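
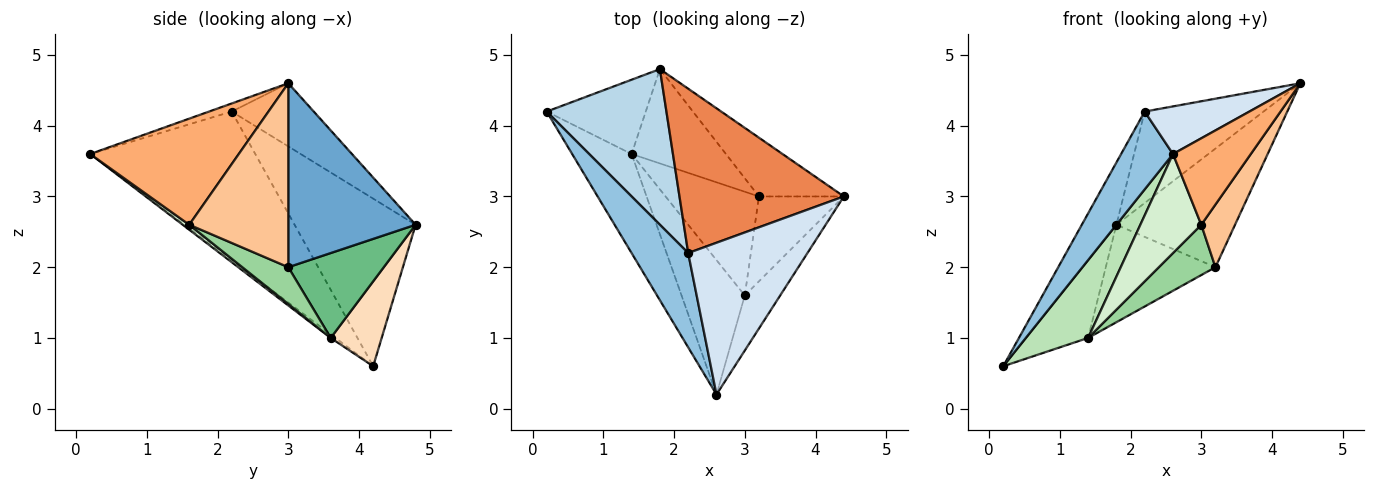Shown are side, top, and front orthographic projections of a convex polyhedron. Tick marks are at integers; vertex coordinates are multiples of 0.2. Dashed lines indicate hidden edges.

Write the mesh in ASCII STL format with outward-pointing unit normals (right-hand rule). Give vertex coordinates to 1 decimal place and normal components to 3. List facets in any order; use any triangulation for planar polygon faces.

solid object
 facet normal 0.693 0.646 -0.320
  outer loop
   vertex 3.2 3.0 2.0
   vertex 1.8 4.8 2.6
   vertex 4.4 3.0 4.6
  endloop
 endfacet
 facet normal -0.897 -0.282 0.342
  outer loop
   vertex 2.2 2.2 4.2
   vertex 0.2 4.2 0.6
   vertex 2.6 0.2 3.6
  endloop
 endfacet
 facet normal -0.793 0.226 0.566
  outer loop
   vertex 2.2 2.2 4.2
   vertex 1.8 4.8 2.6
   vertex 0.2 4.2 0.6
  endloop
 endfacet
 facet normal -0.065 -0.299 0.952
  outer loop
   vertex 2.2 2.2 4.2
   vertex 2.6 0.2 3.6
   vertex 4.4 3.0 4.6
  endloop
 endfacet
 facet normal -0.318 0.461 0.828
  outer loop
   vertex 2.2 2.2 4.2
   vertex 4.4 3.0 4.6
   vertex 1.8 4.8 2.6
  endloop
 endfacet
 facet normal 0.850 -0.445 -0.283
  outer loop
   vertex 3.0 1.6 2.6
   vertex 4.4 3.0 4.6
   vertex 2.6 0.2 3.6
  endloop
 endfacet
 facet normal 0.867 -0.295 -0.400
  outer loop
   vertex 3.0 1.6 2.6
   vertex 3.2 3.0 2.0
   vertex 4.4 3.0 4.6
  endloop
 endfacet
 facet normal 0.509 0.623 -0.594
  outer loop
   vertex 1.4 3.6 1.0
   vertex 0.2 4.2 0.6
   vertex 1.8 4.8 2.6
  endloop
 endfacet
 facet normal 0.531 0.609 -0.589
  outer loop
   vertex 1.4 3.6 1.0
   vertex 1.8 4.8 2.6
   vertex 3.2 3.0 2.0
  endloop
 endfacet
 facet normal 0.334 -0.411 -0.848
  outer loop
   vertex 1.4 3.6 1.0
   vertex 3.2 3.0 2.0
   vertex 3.0 1.6 2.6
  endloop
 endfacet
 facet normal -0.047 -0.617 -0.785
  outer loop
   vertex 1.4 3.6 1.0
   vertex 2.6 0.2 3.6
   vertex 0.2 4.2 0.6
  endloop
 endfacet
 facet normal 0.063 -0.592 -0.803
  outer loop
   vertex 1.4 3.6 1.0
   vertex 3.0 1.6 2.6
   vertex 2.6 0.2 3.6
  endloop
 endfacet
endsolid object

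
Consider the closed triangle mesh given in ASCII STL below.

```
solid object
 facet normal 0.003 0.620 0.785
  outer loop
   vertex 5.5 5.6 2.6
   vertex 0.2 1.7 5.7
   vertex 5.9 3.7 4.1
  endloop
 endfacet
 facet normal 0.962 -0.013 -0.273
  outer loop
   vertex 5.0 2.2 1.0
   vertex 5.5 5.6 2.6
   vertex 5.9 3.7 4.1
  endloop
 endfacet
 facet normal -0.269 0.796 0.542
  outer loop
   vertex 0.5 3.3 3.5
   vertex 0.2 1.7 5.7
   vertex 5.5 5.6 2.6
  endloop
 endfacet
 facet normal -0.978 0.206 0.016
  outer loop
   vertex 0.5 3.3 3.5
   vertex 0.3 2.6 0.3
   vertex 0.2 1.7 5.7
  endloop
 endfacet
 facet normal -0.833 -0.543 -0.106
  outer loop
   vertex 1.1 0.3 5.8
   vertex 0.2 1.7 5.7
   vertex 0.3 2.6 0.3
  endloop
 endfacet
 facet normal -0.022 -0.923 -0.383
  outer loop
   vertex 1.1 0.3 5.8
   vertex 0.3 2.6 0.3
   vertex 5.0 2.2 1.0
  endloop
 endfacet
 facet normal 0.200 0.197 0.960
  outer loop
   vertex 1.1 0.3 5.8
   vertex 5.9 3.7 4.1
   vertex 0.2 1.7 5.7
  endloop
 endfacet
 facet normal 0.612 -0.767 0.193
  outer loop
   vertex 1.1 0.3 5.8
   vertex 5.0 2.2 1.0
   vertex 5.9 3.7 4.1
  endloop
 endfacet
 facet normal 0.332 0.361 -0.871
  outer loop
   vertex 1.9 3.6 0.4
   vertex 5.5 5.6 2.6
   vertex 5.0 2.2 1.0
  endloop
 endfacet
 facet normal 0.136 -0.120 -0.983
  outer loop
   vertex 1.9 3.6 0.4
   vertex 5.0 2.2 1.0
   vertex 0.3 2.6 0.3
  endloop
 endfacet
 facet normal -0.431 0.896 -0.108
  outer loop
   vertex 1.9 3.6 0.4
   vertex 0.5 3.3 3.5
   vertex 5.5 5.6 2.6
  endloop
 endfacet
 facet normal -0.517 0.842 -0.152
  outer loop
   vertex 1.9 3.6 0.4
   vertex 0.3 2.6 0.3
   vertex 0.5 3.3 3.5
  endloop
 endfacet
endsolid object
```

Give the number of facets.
12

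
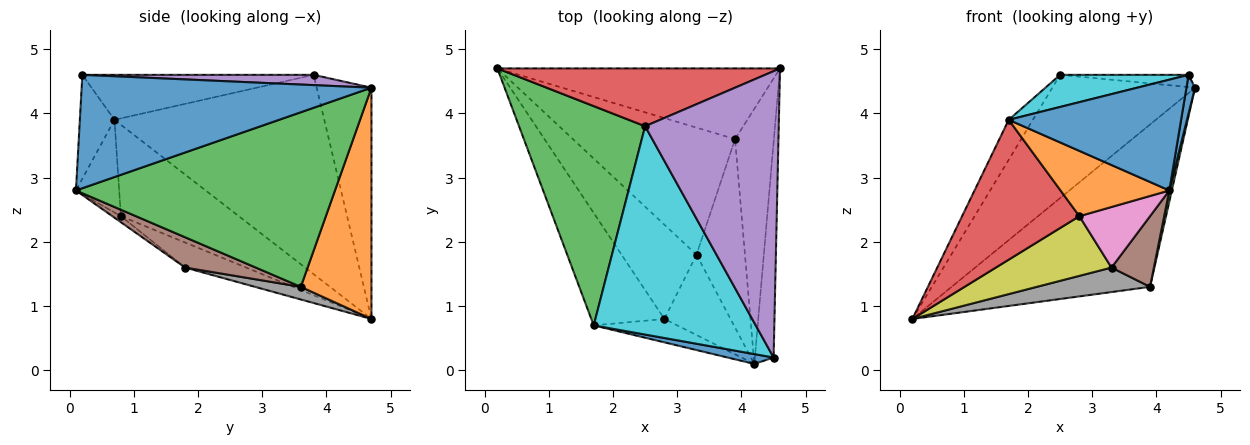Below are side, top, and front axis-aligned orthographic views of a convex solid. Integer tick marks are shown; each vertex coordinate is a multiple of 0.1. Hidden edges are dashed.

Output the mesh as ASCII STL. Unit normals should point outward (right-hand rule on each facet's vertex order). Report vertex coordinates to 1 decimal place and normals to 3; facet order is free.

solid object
 facet normal 0.986 -0.029 -0.163
  outer loop
   vertex 4.5 0.2 4.6
   vertex 4.2 0.1 2.8
   vertex 4.6 4.7 4.4
  endloop
 endfacet
 facet normal 0.310 0.872 -0.379
  outer loop
   vertex 3.9 3.6 1.3
   vertex 0.2 4.7 0.8
   vertex 4.6 4.7 4.4
  endloop
 endfacet
 facet normal 0.976 -0.009 -0.217
  outer loop
   vertex 3.9 3.6 1.3
   vertex 4.6 4.7 4.4
   vertex 4.2 0.1 2.8
  endloop
 endfacet
 facet normal -0.328 0.855 0.401
  outer loop
   vertex 2.5 3.8 4.6
   vertex 4.6 4.7 4.4
   vertex 0.2 4.7 0.8
  endloop
 endfacet
 facet normal 0.077 0.043 0.996
  outer loop
   vertex 2.5 3.8 4.6
   vertex 4.5 0.2 4.6
   vertex 4.6 4.7 4.4
  endloop
 endfacet
 facet normal 0.505 -0.303 -0.808
  outer loop
   vertex 3.3 1.8 1.6
   vertex 3.9 3.6 1.3
   vertex 4.2 0.1 2.8
  endloop
 endfacet
 facet normal -0.073 -0.601 -0.796
  outer loop
   vertex 3.3 1.8 1.6
   vertex 4.2 0.1 2.8
   vertex 2.8 0.8 2.4
  endloop
 endfacet
 facet normal 0.076 -0.189 -0.979
  outer loop
   vertex 3.3 1.8 1.6
   vertex 0.2 4.7 0.8
   vertex 3.9 3.6 1.3
  endloop
 endfacet
 facet normal -0.272 -0.515 -0.813
  outer loop
   vertex 3.3 1.8 1.6
   vertex 2.8 0.8 2.4
   vertex 0.2 4.7 0.8
  endloop
 endfacet
 facet normal -0.265 -0.147 0.953
  outer loop
   vertex 1.7 0.7 3.9
   vertex 4.5 0.2 4.6
   vertex 2.5 3.8 4.6
  endloop
 endfacet
 facet normal -0.196 -0.977 0.087
  outer loop
   vertex 1.7 0.7 3.9
   vertex 4.2 0.1 2.8
   vertex 4.5 0.2 4.6
  endloop
 endfacet
 facet normal -0.351 -0.882 -0.316
  outer loop
   vertex 1.7 0.7 3.9
   vertex 2.8 0.8 2.4
   vertex 4.2 0.1 2.8
  endloop
 endfacet
 facet normal -0.841 0.097 0.532
  outer loop
   vertex 1.7 0.7 3.9
   vertex 2.5 3.8 4.6
   vertex 0.2 4.7 0.8
  endloop
 endfacet
 facet normal -0.617 -0.614 -0.493
  outer loop
   vertex 1.7 0.7 3.9
   vertex 0.2 4.7 0.8
   vertex 2.8 0.8 2.4
  endloop
 endfacet
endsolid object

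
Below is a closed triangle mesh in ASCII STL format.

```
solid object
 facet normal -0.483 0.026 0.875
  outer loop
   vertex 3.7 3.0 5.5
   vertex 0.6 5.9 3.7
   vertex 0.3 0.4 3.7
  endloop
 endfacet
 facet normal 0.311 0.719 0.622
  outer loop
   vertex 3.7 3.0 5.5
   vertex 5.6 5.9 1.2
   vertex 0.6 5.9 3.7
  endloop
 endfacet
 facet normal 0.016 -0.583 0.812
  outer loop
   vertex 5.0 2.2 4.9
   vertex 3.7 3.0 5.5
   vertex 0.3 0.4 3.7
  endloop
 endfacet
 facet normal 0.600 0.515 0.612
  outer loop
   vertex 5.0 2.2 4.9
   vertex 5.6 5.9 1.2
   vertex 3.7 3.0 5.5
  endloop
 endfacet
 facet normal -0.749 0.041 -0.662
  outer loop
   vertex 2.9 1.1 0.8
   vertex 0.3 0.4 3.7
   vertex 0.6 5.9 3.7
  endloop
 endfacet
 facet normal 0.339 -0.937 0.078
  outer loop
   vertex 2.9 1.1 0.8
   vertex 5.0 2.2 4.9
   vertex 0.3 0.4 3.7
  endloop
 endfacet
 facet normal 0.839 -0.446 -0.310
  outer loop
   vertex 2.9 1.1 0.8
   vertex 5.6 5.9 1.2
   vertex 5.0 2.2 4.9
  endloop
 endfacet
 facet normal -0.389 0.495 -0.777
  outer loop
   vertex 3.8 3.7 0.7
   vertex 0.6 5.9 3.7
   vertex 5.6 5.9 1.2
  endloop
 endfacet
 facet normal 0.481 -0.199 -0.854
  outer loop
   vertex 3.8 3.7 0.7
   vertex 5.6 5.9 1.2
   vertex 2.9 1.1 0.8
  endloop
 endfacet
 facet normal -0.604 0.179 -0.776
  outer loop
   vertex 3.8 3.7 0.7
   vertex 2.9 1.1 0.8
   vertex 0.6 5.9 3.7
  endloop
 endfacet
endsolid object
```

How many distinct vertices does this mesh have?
7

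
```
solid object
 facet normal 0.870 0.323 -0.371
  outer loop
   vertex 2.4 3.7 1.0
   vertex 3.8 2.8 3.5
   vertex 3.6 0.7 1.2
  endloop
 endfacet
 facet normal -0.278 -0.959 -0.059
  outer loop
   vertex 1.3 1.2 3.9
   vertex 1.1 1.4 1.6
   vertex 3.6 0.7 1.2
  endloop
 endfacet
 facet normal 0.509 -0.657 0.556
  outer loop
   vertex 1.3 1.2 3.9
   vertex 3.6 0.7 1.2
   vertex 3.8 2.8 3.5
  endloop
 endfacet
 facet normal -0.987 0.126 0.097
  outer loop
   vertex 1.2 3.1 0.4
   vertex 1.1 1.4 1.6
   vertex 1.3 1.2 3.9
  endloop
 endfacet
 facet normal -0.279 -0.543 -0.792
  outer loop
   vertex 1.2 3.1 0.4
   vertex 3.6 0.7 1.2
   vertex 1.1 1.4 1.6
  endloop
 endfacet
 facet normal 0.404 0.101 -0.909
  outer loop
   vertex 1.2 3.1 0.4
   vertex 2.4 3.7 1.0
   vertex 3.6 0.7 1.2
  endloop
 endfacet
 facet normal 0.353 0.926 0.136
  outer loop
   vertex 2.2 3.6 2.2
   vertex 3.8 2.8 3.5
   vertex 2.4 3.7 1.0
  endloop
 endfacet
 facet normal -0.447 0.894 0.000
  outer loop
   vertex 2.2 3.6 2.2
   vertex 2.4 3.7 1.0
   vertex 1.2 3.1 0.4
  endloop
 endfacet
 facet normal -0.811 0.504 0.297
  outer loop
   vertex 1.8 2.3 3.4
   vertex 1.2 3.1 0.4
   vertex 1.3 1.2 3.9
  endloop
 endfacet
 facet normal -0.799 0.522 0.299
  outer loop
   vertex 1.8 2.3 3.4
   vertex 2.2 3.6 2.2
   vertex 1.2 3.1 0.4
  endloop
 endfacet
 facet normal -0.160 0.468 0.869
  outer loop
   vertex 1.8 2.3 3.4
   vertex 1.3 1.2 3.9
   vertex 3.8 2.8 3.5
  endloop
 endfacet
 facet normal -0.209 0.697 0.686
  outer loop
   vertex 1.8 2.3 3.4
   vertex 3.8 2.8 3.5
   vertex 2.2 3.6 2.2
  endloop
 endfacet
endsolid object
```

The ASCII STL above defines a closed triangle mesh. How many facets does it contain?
12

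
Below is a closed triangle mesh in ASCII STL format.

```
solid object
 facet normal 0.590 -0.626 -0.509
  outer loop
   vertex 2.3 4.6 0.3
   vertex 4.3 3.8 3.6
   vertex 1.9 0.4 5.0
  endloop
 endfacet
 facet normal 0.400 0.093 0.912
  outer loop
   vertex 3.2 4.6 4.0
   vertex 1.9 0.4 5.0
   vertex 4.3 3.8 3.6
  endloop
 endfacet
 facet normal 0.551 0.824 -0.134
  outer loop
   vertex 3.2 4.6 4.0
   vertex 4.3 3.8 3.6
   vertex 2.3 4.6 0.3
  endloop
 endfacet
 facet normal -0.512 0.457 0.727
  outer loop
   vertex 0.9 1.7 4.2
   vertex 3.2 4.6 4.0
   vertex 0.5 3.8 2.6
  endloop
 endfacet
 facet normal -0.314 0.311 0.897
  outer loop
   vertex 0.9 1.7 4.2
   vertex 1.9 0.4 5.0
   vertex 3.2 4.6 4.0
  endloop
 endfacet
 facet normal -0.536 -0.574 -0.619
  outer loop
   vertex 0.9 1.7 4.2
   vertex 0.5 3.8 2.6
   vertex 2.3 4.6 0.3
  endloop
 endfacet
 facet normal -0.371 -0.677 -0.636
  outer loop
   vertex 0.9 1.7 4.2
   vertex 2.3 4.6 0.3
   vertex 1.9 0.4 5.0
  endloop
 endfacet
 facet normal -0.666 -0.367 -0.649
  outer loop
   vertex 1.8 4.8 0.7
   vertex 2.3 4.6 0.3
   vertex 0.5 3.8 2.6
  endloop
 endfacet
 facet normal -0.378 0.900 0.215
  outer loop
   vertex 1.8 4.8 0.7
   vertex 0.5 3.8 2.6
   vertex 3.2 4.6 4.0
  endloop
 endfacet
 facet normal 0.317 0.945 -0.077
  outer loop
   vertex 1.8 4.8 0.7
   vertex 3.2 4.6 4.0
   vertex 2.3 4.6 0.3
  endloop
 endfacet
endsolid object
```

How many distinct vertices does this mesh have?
7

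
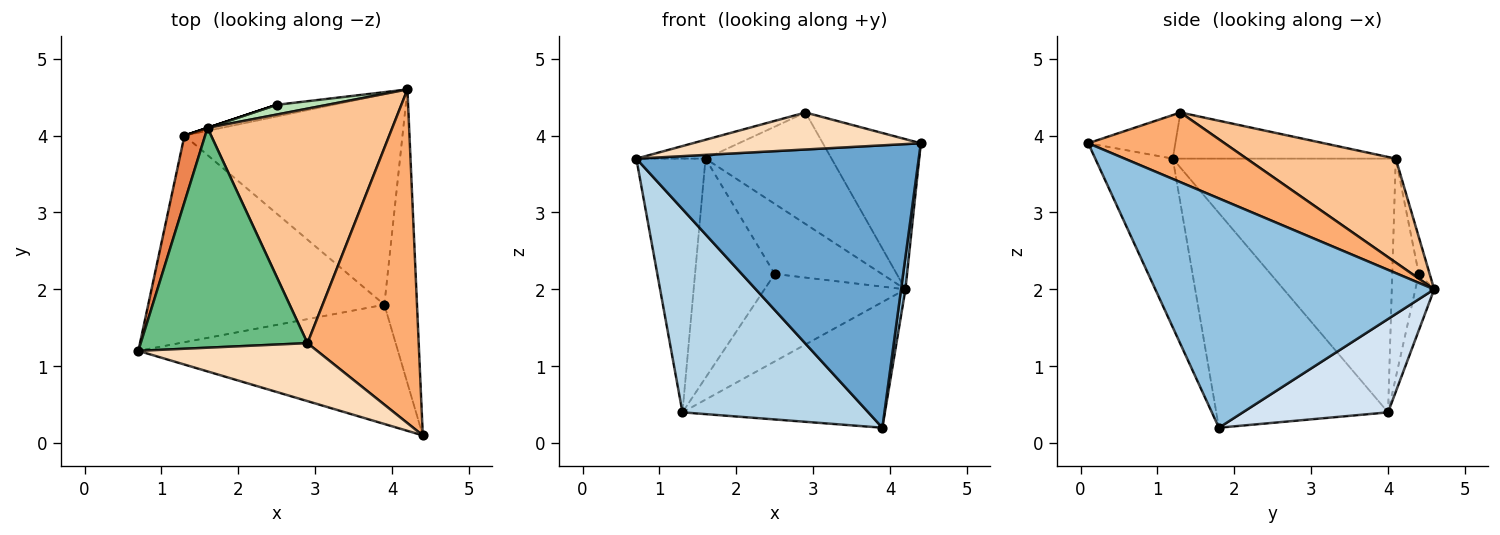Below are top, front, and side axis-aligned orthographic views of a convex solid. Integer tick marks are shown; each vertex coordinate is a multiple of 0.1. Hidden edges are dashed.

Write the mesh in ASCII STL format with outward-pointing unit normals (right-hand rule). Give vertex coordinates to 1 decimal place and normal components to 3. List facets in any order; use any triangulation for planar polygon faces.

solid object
 facet normal -0.245 -0.893 -0.377
  outer loop
   vertex 3.9 1.8 0.2
   vertex 4.4 0.1 3.9
   vertex 0.7 1.2 3.7
  endloop
 endfacet
 facet normal 0.990 -0.015 -0.141
  outer loop
   vertex 3.9 1.8 0.2
   vertex 4.2 4.6 2.0
   vertex 4.4 0.1 3.9
  endloop
 endfacet
 facet normal -0.544 -0.588 -0.598
  outer loop
   vertex 1.3 4.0 0.4
   vertex 3.9 1.8 0.2
   vertex 0.7 1.2 3.7
  endloop
 endfacet
 facet normal 0.345 0.481 -0.806
  outer loop
   vertex 1.3 4.0 0.4
   vertex 4.2 4.6 2.0
   vertex 3.9 1.8 0.2
  endloop
 endfacet
 facet normal -0.952 0.296 0.078
  outer loop
   vertex 1.6 4.1 3.7
   vertex 1.3 4.0 0.4
   vertex 0.7 1.2 3.7
  endloop
 endfacet
 facet normal 0.496 0.356 0.792
  outer loop
   vertex 2.9 1.3 4.3
   vertex 4.4 0.1 3.9
   vertex 4.2 4.6 2.0
  endloop
 endfacet
 facet normal 0.453 0.383 0.805
  outer loop
   vertex 2.9 1.3 4.3
   vertex 4.2 4.6 2.0
   vertex 1.6 4.1 3.7
  endloop
 endfacet
 facet normal -0.201 -0.527 0.826
  outer loop
   vertex 2.9 1.3 4.3
   vertex 0.7 1.2 3.7
   vertex 4.4 0.1 3.9
  endloop
 endfacet
 facet normal -0.266 0.082 0.961
  outer loop
   vertex 2.9 1.3 4.3
   vertex 1.6 4.1 3.7
   vertex 0.7 1.2 3.7
  endloop
 endfacet
 facet normal -0.131 0.983 -0.131
  outer loop
   vertex 2.5 4.4 2.2
   vertex 4.2 4.6 2.0
   vertex 1.3 4.0 0.4
  endloop
 endfacet
 facet normal -0.100 0.986 0.137
  outer loop
   vertex 2.5 4.4 2.2
   vertex 1.6 4.1 3.7
   vertex 4.2 4.6 2.0
  endloop
 endfacet
 facet normal -0.316 0.949 0.000
  outer loop
   vertex 2.5 4.4 2.2
   vertex 1.3 4.0 0.4
   vertex 1.6 4.1 3.7
  endloop
 endfacet
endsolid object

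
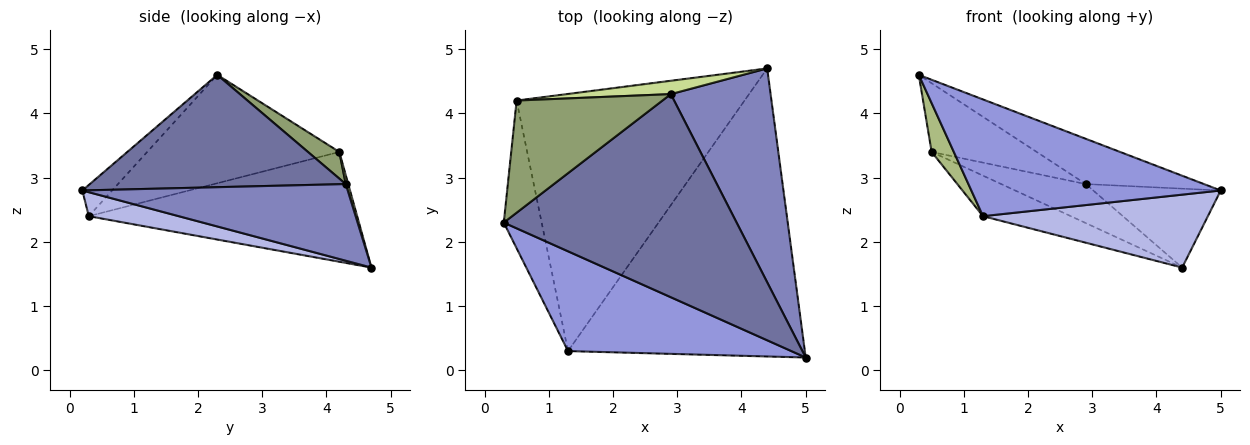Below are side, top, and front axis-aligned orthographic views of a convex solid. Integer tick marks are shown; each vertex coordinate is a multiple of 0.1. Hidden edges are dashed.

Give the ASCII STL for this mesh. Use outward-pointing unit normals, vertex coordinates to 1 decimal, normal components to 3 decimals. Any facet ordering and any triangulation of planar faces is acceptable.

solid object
 facet normal 0.426 0.197 0.883
  outer loop
   vertex 2.9 4.3 2.9
   vertex 0.3 2.3 4.6
   vertex 5.0 0.2 2.8
  endloop
 endfacet
 facet normal 0.585 0.281 0.761
  outer loop
   vertex 2.9 4.3 2.9
   vertex 5.0 0.2 2.8
   vertex 4.4 4.7 1.6
  endloop
 endfacet
 facet normal -0.090 -0.757 0.647
  outer loop
   vertex 1.3 0.3 2.4
   vertex 5.0 0.2 2.8
   vertex 0.3 2.3 4.6
  endloop
 endfacet
 facet normal 0.098 -0.244 -0.965
  outer loop
   vertex 1.3 0.3 2.4
   vertex 4.4 4.7 1.6
   vertex 5.0 0.2 2.8
  endloop
 endfacet
 facet normal 0.154 0.516 0.843
  outer loop
   vertex 0.5 4.2 3.4
   vertex 0.3 2.3 4.6
   vertex 2.9 4.3 2.9
  endloop
 endfacet
 facet normal -0.938 -0.108 -0.328
  outer loop
   vertex 0.5 4.2 3.4
   vertex 1.3 0.3 2.4
   vertex 0.3 2.3 4.6
  endloop
 endfacet
 facet normal 0.028 0.946 0.323
  outer loop
   vertex 0.5 4.2 3.4
   vertex 2.9 4.3 2.9
   vertex 4.4 4.7 1.6
  endloop
 endfacet
 facet normal -0.430 0.141 -0.892
  outer loop
   vertex 0.5 4.2 3.4
   vertex 4.4 4.7 1.6
   vertex 1.3 0.3 2.4
  endloop
 endfacet
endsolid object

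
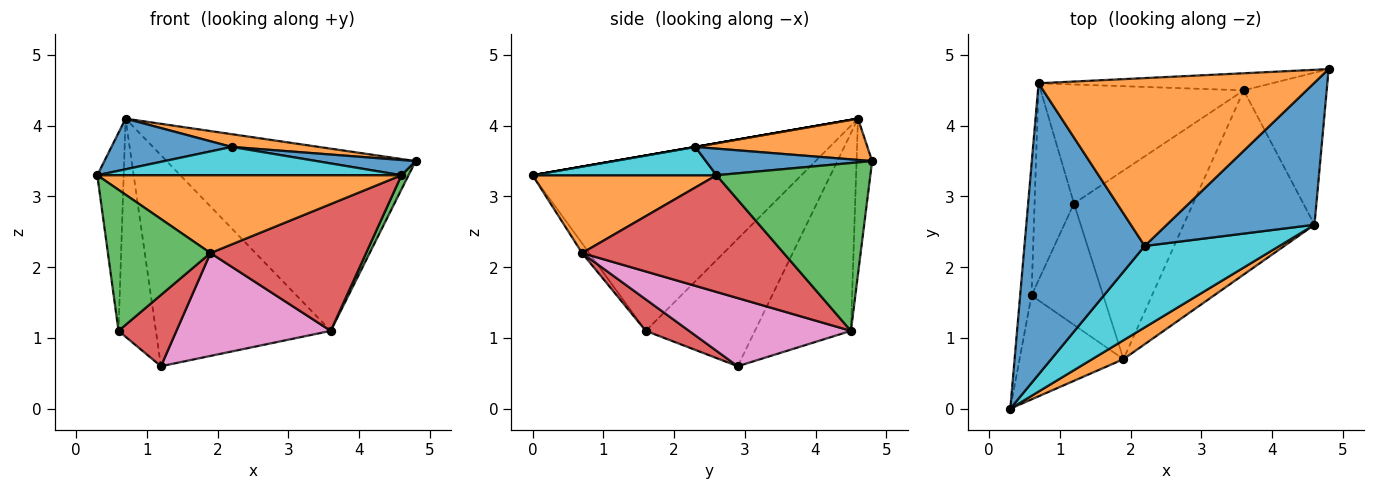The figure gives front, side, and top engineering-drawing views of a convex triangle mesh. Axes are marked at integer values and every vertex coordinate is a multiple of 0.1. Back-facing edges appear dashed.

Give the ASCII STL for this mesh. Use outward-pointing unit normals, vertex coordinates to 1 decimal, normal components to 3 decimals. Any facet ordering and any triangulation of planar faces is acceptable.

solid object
 facet normal 0.000 -0.171 0.985
  outer loop
   vertex 2.2 2.3 3.7
   vertex 0.7 4.6 4.1
   vertex 0.3 0.0 3.3
  endloop
 endfacet
 facet normal 0.148 -0.075 0.986
  outer loop
   vertex 2.2 2.3 3.7
   vertex 4.8 4.8 3.5
   vertex 0.7 4.6 4.1
  endloop
 endfacet
 facet normal -0.055 -0.804 -0.592
  outer loop
   vertex 0.6 1.6 1.1
   vertex 1.9 0.7 2.2
   vertex 0.3 0.0 3.3
  endloop
 endfacet
 facet normal 0.354 -0.474 -0.806
  outer loop
   vertex 0.6 1.6 1.1
   vertex 1.2 2.9 0.6
   vertex 1.9 0.7 2.2
  endloop
 endfacet
 facet normal -0.993 0.098 -0.064
  outer loop
   vertex 0.6 1.6 1.1
   vertex 0.3 0.0 3.3
   vertex 0.7 4.6 4.1
  endloop
 endfacet
 facet normal -0.908 0.311 -0.281
  outer loop
   vertex 0.6 1.6 1.1
   vertex 0.7 4.6 4.1
   vertex 1.2 2.9 0.6
  endloop
 endfacet
 facet normal 0.449 -0.428 -0.785
  outer loop
   vertex 3.6 4.5 1.1
   vertex 1.9 0.7 2.2
   vertex 1.2 2.9 0.6
  endloop
 endfacet
 facet normal -0.062 0.994 -0.093
  outer loop
   vertex 3.6 4.5 1.1
   vertex 0.7 4.6 4.1
   vertex 4.8 4.8 3.5
  endloop
 endfacet
 facet normal -0.431 0.786 -0.443
  outer loop
   vertex 3.6 4.5 1.1
   vertex 1.2 2.9 0.6
   vertex 0.7 4.6 4.1
  endloop
 endfacet
 facet normal 0.195 -0.322 0.927
  outer loop
   vertex 4.6 2.6 3.3
   vertex 2.2 2.3 3.7
   vertex 0.3 0.0 3.3
  endloop
 endfacet
 facet normal 0.176 -0.105 0.979
  outer loop
   vertex 4.6 2.6 3.3
   vertex 4.8 4.8 3.5
   vertex 2.2 2.3 3.7
  endloop
 endfacet
 facet normal 0.507 -0.838 0.204
  outer loop
   vertex 4.6 2.6 3.3
   vertex 0.3 0.0 3.3
   vertex 1.9 0.7 2.2
  endloop
 endfacet
 facet normal 0.896 -0.041 -0.443
  outer loop
   vertex 4.6 2.6 3.3
   vertex 3.6 4.5 1.1
   vertex 4.8 4.8 3.5
  endloop
 endfacet
 facet normal 0.592 -0.457 -0.664
  outer loop
   vertex 4.6 2.6 3.3
   vertex 1.9 0.7 2.2
   vertex 3.6 4.5 1.1
  endloop
 endfacet
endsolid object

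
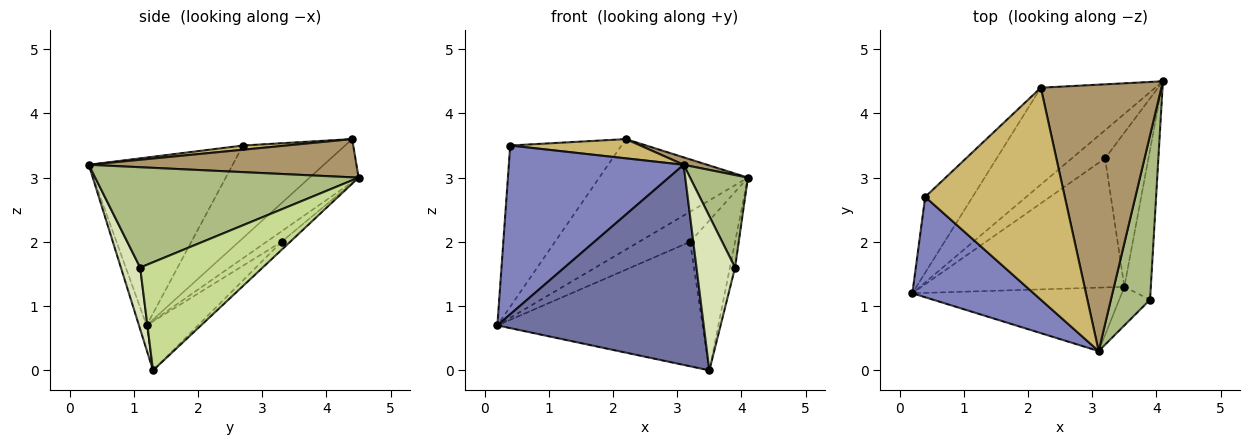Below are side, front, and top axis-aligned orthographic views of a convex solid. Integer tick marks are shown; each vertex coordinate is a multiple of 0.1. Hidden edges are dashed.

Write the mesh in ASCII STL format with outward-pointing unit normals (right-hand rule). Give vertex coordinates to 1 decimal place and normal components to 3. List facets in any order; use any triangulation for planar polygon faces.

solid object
 facet normal -0.035 -0.953 -0.302
  outer loop
   vertex 3.5 1.3 0.0
   vertex 3.1 0.3 3.2
   vertex 0.2 1.2 0.7
  endloop
 endfacet
 facet normal -0.577 -0.702 0.417
  outer loop
   vertex 0.4 2.7 3.5
   vertex 0.2 1.2 0.7
   vertex 3.1 0.3 3.2
  endloop
 endfacet
 facet normal -0.211 0.714 -0.667
  outer loop
   vertex 3.2 3.3 2.0
   vertex 0.2 1.2 0.7
   vertex 4.1 4.5 3.0
  endloop
 endfacet
 facet normal -0.171 0.684 -0.709
  outer loop
   vertex 3.2 3.3 2.0
   vertex 3.5 1.3 0.0
   vertex 0.2 1.2 0.7
  endloop
 endfacet
 facet normal -0.132 0.691 -0.711
  outer loop
   vertex 3.2 3.3 2.0
   vertex 4.1 4.5 3.0
   vertex 3.5 1.3 0.0
  endloop
 endfacet
 facet normal 0.913 -0.200 0.356
  outer loop
   vertex 3.9 1.1 1.6
   vertex 4.1 4.5 3.0
   vertex 3.1 0.3 3.2
  endloop
 endfacet
 facet normal 0.971 0.041 -0.238
  outer loop
   vertex 3.9 1.1 1.6
   vertex 3.5 1.3 0.0
   vertex 4.1 4.5 3.0
  endloop
 endfacet
 facet normal 0.436 -0.873 -0.218
  outer loop
   vertex 3.9 1.1 1.6
   vertex 3.1 0.3 3.2
   vertex 3.5 1.3 0.0
  endloop
 endfacet
 facet normal 0.302 -0.027 0.953
  outer loop
   vertex 2.2 4.4 3.6
   vertex 3.1 0.3 3.2
   vertex 4.1 4.5 3.0
  endloop
 endfacet
 facet normal 0.030 -0.090 0.995
  outer loop
   vertex 2.2 4.4 3.6
   vertex 0.4 2.7 3.5
   vertex 3.1 0.3 3.2
  endloop
 endfacet
 facet normal -0.240 0.730 -0.640
  outer loop
   vertex 2.2 4.4 3.6
   vertex 4.1 4.5 3.0
   vertex 0.2 1.2 0.7
  endloop
 endfacet
 facet normal -0.639 0.696 -0.327
  outer loop
   vertex 2.2 4.4 3.6
   vertex 0.2 1.2 0.7
   vertex 0.4 2.7 3.5
  endloop
 endfacet
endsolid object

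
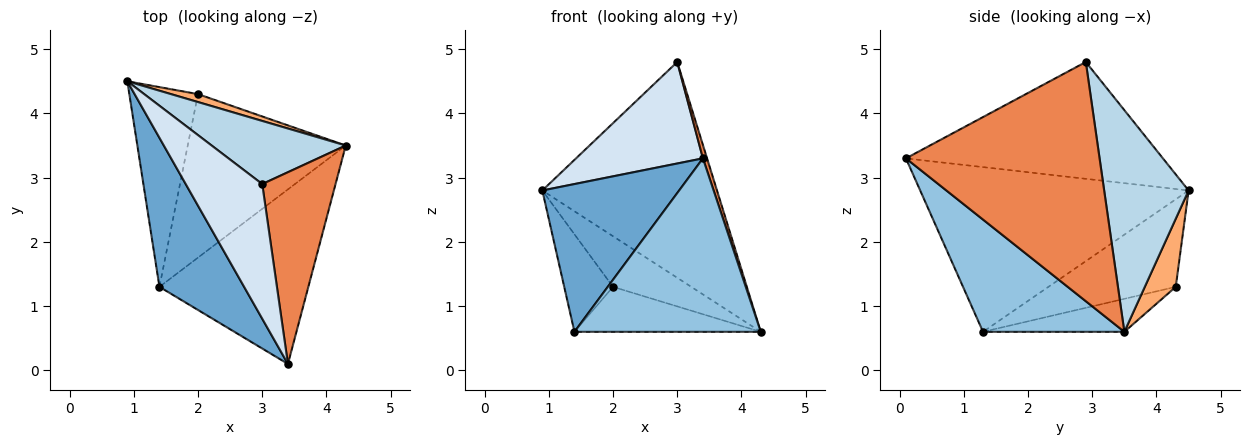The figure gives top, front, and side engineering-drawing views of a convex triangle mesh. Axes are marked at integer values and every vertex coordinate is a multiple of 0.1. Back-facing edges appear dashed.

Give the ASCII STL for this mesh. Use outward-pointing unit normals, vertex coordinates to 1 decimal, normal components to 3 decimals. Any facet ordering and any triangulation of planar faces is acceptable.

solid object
 facet normal -0.810 -0.413 0.416
  outer loop
   vertex 1.4 1.3 0.6
   vertex 3.4 0.1 3.3
   vertex 0.9 4.5 2.8
  endloop
 endfacet
 facet normal 0.472 -0.622 -0.626
  outer loop
   vertex 1.4 1.3 0.6
   vertex 4.3 3.5 0.6
   vertex 3.4 0.1 3.3
  endloop
 endfacet
 facet normal 0.421 0.871 0.255
  outer loop
   vertex 3.0 2.9 4.8
   vertex 4.3 3.5 0.6
   vertex 0.9 4.5 2.8
  endloop
 endfacet
 facet normal -0.773 -0.382 0.506
  outer loop
   vertex 3.0 2.9 4.8
   vertex 0.9 4.5 2.8
   vertex 3.4 0.1 3.3
  endloop
 endfacet
 facet normal 0.956 -0.020 0.293
  outer loop
   vertex 3.0 2.9 4.8
   vertex 3.4 0.1 3.3
   vertex 4.3 3.5 0.6
  endloop
 endfacet
 facet normal 0.364 0.920 0.144
  outer loop
   vertex 2.0 4.3 1.3
   vertex 0.9 4.5 2.8
   vertex 4.3 3.5 0.6
  endloop
 endfacet
 facet normal -0.753 0.289 -0.591
  outer loop
   vertex 2.0 4.3 1.3
   vertex 1.4 1.3 0.6
   vertex 0.9 4.5 2.8
  endloop
 endfacet
 facet normal -0.197 0.260 -0.945
  outer loop
   vertex 2.0 4.3 1.3
   vertex 4.3 3.5 0.6
   vertex 1.4 1.3 0.6
  endloop
 endfacet
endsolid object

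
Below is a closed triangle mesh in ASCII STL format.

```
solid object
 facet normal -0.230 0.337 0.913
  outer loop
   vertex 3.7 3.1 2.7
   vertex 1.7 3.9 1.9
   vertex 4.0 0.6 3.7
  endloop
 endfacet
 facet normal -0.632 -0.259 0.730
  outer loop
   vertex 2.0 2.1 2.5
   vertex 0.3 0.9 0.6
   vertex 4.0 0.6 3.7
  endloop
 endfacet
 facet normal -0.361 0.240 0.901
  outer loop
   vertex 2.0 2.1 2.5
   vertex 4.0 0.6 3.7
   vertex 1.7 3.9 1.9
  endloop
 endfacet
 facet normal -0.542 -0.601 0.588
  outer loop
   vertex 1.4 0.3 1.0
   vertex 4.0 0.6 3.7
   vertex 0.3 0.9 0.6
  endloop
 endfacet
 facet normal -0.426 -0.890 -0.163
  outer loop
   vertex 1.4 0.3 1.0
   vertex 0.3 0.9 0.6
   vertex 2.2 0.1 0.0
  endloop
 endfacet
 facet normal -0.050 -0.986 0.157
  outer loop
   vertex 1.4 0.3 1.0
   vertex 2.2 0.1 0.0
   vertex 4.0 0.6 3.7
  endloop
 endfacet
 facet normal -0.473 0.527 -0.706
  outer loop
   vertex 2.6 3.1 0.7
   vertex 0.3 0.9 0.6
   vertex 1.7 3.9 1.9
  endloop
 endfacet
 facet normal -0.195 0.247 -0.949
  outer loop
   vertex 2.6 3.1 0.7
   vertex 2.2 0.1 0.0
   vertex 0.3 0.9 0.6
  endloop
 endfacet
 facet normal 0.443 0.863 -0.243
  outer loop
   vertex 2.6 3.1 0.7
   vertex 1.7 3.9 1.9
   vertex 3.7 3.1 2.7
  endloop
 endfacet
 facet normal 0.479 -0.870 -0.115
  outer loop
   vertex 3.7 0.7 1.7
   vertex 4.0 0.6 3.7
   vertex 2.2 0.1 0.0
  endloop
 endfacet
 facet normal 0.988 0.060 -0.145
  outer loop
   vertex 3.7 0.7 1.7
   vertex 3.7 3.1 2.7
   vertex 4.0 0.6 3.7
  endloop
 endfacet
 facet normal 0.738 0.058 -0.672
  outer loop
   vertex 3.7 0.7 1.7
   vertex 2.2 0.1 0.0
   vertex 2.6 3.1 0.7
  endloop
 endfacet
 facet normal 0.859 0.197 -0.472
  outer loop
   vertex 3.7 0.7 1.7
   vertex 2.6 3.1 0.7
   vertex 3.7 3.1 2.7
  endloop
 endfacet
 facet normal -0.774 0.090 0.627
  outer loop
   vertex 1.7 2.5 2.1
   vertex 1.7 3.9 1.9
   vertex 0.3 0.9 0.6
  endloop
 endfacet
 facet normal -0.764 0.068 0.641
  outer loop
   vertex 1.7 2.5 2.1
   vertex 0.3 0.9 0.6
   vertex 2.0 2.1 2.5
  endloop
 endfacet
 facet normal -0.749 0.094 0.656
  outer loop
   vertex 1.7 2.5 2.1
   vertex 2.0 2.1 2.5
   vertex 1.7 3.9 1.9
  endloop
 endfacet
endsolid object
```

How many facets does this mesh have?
16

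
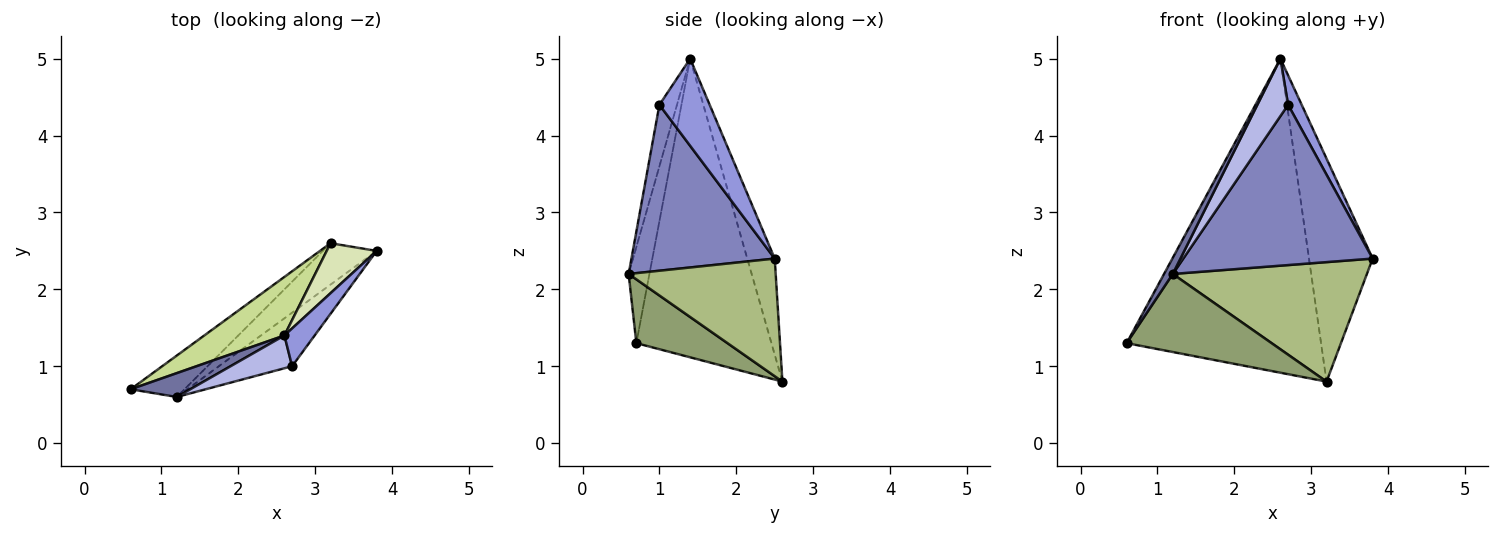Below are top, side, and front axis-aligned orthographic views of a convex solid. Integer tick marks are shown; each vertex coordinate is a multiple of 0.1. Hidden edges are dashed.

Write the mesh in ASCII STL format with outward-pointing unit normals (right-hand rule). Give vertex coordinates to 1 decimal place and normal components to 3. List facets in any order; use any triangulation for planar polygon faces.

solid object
 facet normal -0.800 -0.336 0.496
  outer loop
   vertex 2.6 1.4 5.0
   vertex 0.6 0.7 1.3
   vertex 1.2 0.6 2.2
  endloop
 endfacet
 facet normal 0.583 -0.771 -0.257
  outer loop
   vertex 2.7 1.0 4.4
   vertex 1.2 0.6 2.2
   vertex 3.8 2.5 2.4
  endloop
 endfacet
 facet normal 0.915 -0.248 0.318
  outer loop
   vertex 2.7 1.0 4.4
   vertex 3.8 2.5 2.4
   vertex 2.6 1.4 5.0
  endloop
 endfacet
 facet normal -0.444 -0.778 0.444
  outer loop
   vertex 2.7 1.0 4.4
   vertex 2.6 1.4 5.0
   vertex 1.2 0.6 2.2
  endloop
 endfacet
 facet normal 0.486 -0.772 -0.410
  outer loop
   vertex 3.2 2.6 0.8
   vertex 1.2 0.6 2.2
   vertex 0.6 0.7 1.3
  endloop
 endfacet
 facet normal 0.582 -0.768 -0.266
  outer loop
   vertex 3.2 2.6 0.8
   vertex 3.8 2.5 2.4
   vertex 1.2 0.6 2.2
  endloop
 endfacet
 facet normal -0.564 0.812 0.151
  outer loop
   vertex 3.2 2.6 0.8
   vertex 0.6 0.7 1.3
   vertex 2.6 1.4 5.0
  endloop
 endfacet
 facet normal -0.388 0.899 0.202
  outer loop
   vertex 3.2 2.6 0.8
   vertex 2.6 1.4 5.0
   vertex 3.8 2.5 2.4
  endloop
 endfacet
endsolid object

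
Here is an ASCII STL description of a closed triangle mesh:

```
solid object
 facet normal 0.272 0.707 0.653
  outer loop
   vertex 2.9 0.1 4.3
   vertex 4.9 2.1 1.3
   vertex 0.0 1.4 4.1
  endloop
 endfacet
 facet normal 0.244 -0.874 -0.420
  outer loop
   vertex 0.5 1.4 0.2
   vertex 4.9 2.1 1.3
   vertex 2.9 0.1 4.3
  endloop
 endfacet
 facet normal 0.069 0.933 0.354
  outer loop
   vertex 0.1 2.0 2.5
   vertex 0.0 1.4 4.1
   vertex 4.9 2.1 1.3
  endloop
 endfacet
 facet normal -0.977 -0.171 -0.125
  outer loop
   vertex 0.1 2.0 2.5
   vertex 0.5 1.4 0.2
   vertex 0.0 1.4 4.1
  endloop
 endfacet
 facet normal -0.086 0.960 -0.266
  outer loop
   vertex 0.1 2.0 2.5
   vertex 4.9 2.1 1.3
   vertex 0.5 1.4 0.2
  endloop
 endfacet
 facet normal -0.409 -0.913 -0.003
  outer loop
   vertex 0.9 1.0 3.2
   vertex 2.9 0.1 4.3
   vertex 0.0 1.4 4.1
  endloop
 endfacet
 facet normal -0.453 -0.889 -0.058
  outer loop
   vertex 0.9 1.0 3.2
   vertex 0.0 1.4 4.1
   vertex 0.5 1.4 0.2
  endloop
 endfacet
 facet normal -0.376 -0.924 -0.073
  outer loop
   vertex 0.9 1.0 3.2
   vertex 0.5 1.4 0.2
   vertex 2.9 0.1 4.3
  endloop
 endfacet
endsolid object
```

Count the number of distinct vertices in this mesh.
6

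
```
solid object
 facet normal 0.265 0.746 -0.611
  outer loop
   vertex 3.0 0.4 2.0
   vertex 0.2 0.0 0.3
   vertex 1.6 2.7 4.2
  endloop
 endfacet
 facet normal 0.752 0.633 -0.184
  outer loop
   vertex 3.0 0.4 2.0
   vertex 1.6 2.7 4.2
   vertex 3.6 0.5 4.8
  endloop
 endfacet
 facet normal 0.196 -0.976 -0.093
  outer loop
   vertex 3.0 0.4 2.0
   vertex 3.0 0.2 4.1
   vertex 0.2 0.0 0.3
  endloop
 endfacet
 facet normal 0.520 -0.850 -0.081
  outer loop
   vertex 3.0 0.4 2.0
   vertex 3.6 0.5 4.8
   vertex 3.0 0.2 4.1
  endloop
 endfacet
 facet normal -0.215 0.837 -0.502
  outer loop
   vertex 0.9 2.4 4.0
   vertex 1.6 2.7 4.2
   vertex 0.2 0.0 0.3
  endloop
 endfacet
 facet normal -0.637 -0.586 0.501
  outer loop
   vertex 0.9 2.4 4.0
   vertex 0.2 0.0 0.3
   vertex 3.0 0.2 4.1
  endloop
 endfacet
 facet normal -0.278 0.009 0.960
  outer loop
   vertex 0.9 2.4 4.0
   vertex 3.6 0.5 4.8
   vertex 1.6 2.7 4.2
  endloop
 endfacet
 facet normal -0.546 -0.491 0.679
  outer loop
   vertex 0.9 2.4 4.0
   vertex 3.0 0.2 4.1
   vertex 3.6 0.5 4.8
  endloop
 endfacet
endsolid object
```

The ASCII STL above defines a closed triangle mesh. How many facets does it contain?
8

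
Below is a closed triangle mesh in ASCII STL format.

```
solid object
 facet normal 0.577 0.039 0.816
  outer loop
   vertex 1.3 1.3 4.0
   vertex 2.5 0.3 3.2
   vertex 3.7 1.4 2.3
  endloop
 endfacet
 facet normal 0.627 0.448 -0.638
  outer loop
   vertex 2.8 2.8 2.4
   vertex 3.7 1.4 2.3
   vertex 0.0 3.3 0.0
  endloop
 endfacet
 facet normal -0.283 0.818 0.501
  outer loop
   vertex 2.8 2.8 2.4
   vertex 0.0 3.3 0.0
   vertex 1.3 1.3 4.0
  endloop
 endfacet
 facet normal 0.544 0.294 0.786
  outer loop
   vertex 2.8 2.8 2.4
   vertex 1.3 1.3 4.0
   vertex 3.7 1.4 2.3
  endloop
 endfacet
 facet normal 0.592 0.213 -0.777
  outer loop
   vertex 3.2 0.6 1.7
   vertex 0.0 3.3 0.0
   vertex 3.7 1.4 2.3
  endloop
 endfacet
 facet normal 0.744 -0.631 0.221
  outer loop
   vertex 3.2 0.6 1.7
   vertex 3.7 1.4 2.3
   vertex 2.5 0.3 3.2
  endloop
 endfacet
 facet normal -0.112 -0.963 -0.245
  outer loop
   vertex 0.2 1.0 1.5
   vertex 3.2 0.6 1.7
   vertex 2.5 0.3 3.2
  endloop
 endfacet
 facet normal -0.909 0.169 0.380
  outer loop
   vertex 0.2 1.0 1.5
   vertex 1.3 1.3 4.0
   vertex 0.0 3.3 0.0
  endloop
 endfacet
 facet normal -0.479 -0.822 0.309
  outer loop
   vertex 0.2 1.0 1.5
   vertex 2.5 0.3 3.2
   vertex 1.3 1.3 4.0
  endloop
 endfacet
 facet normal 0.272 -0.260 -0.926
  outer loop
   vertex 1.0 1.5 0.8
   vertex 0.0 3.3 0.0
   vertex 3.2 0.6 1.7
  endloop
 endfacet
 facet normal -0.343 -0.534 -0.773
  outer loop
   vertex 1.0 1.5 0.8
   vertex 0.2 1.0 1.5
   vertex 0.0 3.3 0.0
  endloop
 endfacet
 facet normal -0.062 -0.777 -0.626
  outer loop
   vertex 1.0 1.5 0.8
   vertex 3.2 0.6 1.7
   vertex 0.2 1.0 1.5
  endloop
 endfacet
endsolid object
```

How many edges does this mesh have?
18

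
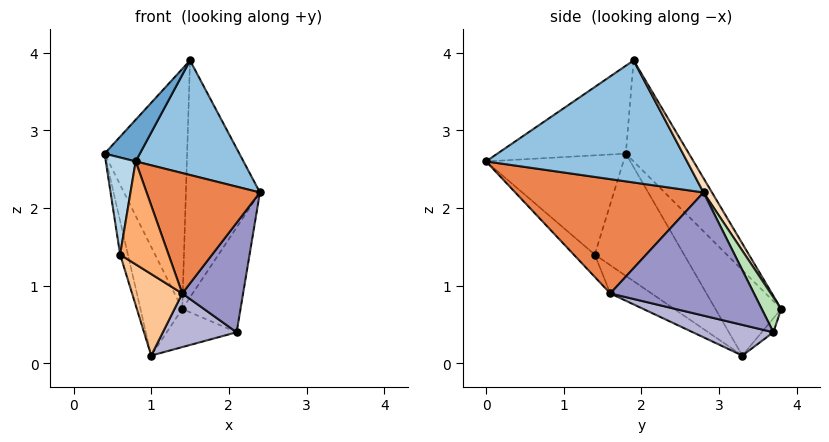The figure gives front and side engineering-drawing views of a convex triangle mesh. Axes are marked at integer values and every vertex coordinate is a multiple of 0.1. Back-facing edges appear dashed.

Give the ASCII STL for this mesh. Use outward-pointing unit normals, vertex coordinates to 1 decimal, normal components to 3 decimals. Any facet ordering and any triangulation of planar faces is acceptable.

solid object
 facet normal -0.715 -0.196 0.671
  outer loop
   vertex 1.5 1.9 3.9
   vertex 0.4 1.8 2.7
   vertex 0.8 0.0 2.6
  endloop
 endfacet
 facet normal 0.861 -0.462 0.211
  outer loop
   vertex 1.5 1.9 3.9
   vertex 0.8 0.0 2.6
   vertex 2.4 2.8 2.2
  endloop
 endfacet
 facet normal -0.974 -0.212 -0.085
  outer loop
   vertex 0.6 1.4 1.4
   vertex 0.8 0.0 2.6
   vertex 0.4 1.8 2.7
  endloop
 endfacet
 facet normal -0.980 0.085 -0.177
  outer loop
   vertex 0.6 1.4 1.4
   vertex 0.4 1.8 2.7
   vertex 1.0 3.3 0.1
  endloop
 endfacet
 facet normal 0.843 -0.507 -0.180
  outer loop
   vertex 1.4 1.6 0.9
   vertex 2.4 2.8 2.2
   vertex 0.8 0.0 2.6
  endloop
 endfacet
 facet normal -0.281 -0.647 -0.708
  outer loop
   vertex 1.4 1.6 0.9
   vertex 0.8 0.0 2.6
   vertex 0.6 1.4 1.4
  endloop
 endfacet
 facet normal -0.382 -0.466 -0.798
  outer loop
   vertex 1.4 1.6 0.9
   vertex 0.6 1.4 1.4
   vertex 1.0 3.3 0.1
  endloop
 endfacet
 facet normal 0.098 0.857 0.506
  outer loop
   vertex 1.4 3.8 0.7
   vertex 1.5 1.9 3.9
   vertex 2.4 2.8 2.2
  endloop
 endfacet
 facet normal -0.838 0.533 0.114
  outer loop
   vertex 1.4 3.8 0.7
   vertex 1.0 3.3 0.1
   vertex 0.4 1.8 2.7
  endloop
 endfacet
 facet normal -0.545 0.713 0.440
  outer loop
   vertex 1.4 3.8 0.7
   vertex 0.4 1.8 2.7
   vertex 1.5 1.9 3.9
  endloop
 endfacet
 facet normal 0.291 0.874 0.389
  outer loop
   vertex 2.1 3.7 0.4
   vertex 1.4 3.8 0.7
   vertex 2.4 2.8 2.2
  endloop
 endfacet
 facet normal -0.134 0.803 -0.580
  outer loop
   vertex 2.1 3.7 0.4
   vertex 1.0 3.3 0.1
   vertex 1.4 3.8 0.7
  endloop
 endfacet
 facet normal 0.870 -0.368 -0.329
  outer loop
   vertex 2.1 3.7 0.4
   vertex 2.4 2.8 2.2
   vertex 1.4 1.6 0.9
  endloop
 endfacet
 facet normal 0.358 -0.327 -0.875
  outer loop
   vertex 2.1 3.7 0.4
   vertex 1.4 1.6 0.9
   vertex 1.0 3.3 0.1
  endloop
 endfacet
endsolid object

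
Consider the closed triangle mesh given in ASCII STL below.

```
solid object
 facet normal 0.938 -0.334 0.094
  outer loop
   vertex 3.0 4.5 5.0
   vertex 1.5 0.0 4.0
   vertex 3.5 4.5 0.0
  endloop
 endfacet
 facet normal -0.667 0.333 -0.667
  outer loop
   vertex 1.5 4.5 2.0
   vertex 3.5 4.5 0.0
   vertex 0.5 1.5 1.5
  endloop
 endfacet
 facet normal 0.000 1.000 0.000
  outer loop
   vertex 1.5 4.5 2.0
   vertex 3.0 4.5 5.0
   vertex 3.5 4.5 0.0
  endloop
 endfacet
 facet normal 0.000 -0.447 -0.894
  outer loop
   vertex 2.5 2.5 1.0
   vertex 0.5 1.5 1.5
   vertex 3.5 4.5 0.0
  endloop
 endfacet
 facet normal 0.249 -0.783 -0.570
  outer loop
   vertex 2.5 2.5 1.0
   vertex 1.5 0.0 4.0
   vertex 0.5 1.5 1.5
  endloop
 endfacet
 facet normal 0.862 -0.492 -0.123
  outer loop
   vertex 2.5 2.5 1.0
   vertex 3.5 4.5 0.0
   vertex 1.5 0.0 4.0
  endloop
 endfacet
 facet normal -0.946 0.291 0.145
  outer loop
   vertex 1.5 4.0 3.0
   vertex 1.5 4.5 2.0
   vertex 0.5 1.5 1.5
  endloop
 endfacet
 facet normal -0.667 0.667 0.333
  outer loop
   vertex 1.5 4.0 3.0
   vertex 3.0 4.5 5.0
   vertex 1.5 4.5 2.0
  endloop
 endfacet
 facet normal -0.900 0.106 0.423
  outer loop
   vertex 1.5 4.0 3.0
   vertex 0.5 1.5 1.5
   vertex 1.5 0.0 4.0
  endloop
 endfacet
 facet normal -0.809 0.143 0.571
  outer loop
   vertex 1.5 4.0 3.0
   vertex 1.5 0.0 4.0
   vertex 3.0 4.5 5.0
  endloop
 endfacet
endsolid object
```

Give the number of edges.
15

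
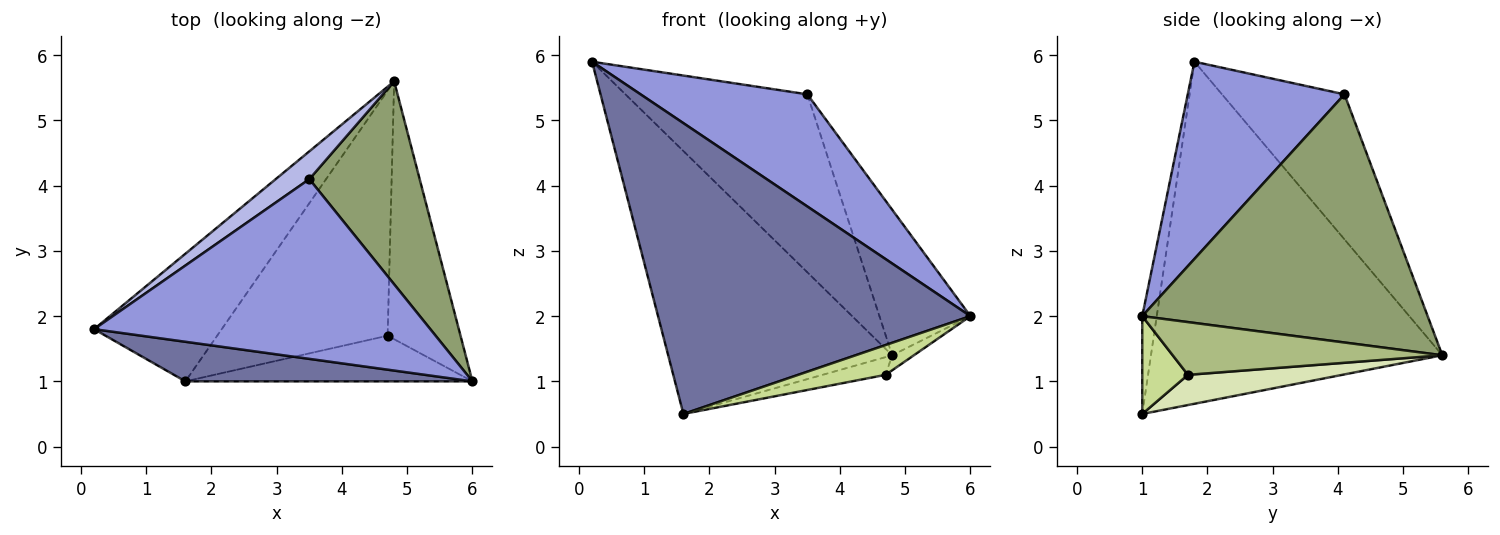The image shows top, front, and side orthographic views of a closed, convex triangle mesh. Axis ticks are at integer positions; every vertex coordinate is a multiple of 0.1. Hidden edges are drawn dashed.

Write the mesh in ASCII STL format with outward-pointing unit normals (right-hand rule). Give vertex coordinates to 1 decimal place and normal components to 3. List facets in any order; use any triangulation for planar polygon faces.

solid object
 facet normal -0.046 -0.990 0.135
  outer loop
   vertex 1.6 1.0 0.5
   vertex 6.0 1.0 2.0
   vertex 0.2 1.8 5.9
  endloop
 endfacet
 facet normal -0.760 0.584 -0.284
  outer loop
   vertex 1.6 1.0 0.5
   vertex 0.2 1.8 5.9
   vertex 4.8 5.6 1.4
  endloop
 endfacet
 facet normal 0.445 -0.474 0.760
  outer loop
   vertex 3.5 4.1 5.4
   vertex 0.2 1.8 5.9
   vertex 6.0 1.0 2.0
  endloop
 endfacet
 facet normal -0.554 0.823 0.128
  outer loop
   vertex 3.5 4.1 5.4
   vertex 4.8 5.6 1.4
   vertex 0.2 1.8 5.9
  endloop
 endfacet
 facet normal 0.877 0.280 0.390
  outer loop
   vertex 3.5 4.1 5.4
   vertex 6.0 1.0 2.0
   vertex 4.8 5.6 1.4
  endloop
 endfacet
 facet normal 0.586 0.047 -0.809
  outer loop
   vertex 4.7 1.7 1.1
   vertex 4.8 5.6 1.4
   vertex 6.0 1.0 2.0
  endloop
 endfacet
 facet normal 0.275 -0.526 -0.805
  outer loop
   vertex 4.7 1.7 1.1
   vertex 6.0 1.0 2.0
   vertex 1.6 1.0 0.5
  endloop
 endfacet
 facet normal 0.174 0.071 -0.982
  outer loop
   vertex 4.7 1.7 1.1
   vertex 1.6 1.0 0.5
   vertex 4.8 5.6 1.4
  endloop
 endfacet
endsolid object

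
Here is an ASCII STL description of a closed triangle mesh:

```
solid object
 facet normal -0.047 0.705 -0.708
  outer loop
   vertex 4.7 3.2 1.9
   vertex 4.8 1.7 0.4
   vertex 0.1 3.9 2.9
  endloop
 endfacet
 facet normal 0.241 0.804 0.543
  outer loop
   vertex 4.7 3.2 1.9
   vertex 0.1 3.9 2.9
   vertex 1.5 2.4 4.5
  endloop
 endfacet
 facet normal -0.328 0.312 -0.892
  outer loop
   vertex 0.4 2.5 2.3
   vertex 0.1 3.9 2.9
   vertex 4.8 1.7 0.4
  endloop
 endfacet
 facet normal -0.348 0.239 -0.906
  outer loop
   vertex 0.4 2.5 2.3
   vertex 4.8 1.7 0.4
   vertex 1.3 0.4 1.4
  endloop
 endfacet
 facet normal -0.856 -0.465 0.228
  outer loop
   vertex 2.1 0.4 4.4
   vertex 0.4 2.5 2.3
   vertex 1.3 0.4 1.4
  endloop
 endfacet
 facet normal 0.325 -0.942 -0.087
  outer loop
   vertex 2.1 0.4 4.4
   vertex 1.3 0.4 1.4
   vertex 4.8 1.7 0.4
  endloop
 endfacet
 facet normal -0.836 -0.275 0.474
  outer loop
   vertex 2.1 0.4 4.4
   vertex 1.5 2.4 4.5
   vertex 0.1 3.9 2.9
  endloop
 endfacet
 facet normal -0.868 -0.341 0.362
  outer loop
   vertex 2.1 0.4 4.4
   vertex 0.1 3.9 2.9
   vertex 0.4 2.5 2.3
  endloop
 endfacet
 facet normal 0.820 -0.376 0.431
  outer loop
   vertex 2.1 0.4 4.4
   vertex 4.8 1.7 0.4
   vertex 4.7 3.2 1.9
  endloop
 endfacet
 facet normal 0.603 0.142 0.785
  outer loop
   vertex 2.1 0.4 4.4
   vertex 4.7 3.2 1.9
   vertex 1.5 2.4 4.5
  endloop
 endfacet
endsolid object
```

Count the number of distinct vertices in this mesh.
7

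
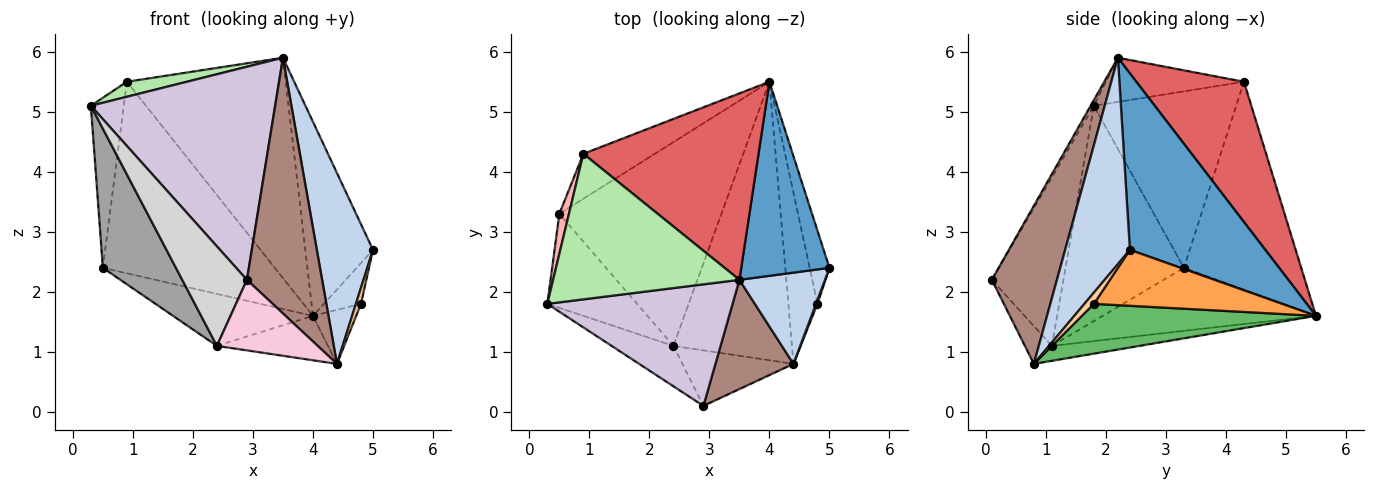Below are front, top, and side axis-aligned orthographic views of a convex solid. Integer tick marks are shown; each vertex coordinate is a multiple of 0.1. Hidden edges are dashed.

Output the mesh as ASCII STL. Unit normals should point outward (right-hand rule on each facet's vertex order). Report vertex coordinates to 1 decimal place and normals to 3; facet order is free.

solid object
 facet normal 0.816 0.408 0.408
  outer loop
   vertex 3.5 2.2 5.9
   vertex 5.0 2.4 2.7
   vertex 4.0 5.5 1.6
  endloop
 endfacet
 facet normal 0.721 -0.625 0.299
  outer loop
   vertex 3.5 2.2 5.9
   vertex 4.4 0.8 0.8
   vertex 5.0 2.4 2.7
  endloop
 endfacet
 facet normal 0.927 0.183 -0.328
  outer loop
   vertex 4.8 1.8 1.8
   vertex 4.0 5.5 1.6
   vertex 5.0 2.4 2.7
  endloop
 endfacet
 facet normal 0.876 -0.467 0.117
  outer loop
   vertex 4.8 1.8 1.8
   vertex 5.0 2.4 2.7
   vertex 4.4 0.8 0.8
  endloop
 endfacet
 facet normal 0.853 0.157 -0.498
  outer loop
   vertex 4.8 1.8 1.8
   vertex 4.4 0.8 0.8
   vertex 4.0 5.5 1.6
  endloop
 endfacet
 facet normal -0.230 -0.100 0.968
  outer loop
   vertex 0.9 4.3 5.5
   vertex 0.3 1.8 5.1
   vertex 3.5 2.2 5.9
  endloop
 endfacet
 facet normal 0.459 0.678 0.574
  outer loop
   vertex 0.9 4.3 5.5
   vertex 3.5 2.2 5.9
   vertex 4.0 5.5 1.6
  endloop
 endfacet
 facet normal -0.973 0.225 0.053
  outer loop
   vertex 0.9 4.3 5.5
   vertex 0.5 3.3 2.4
   vertex 0.3 1.8 5.1
  endloop
 endfacet
 facet normal -0.553 0.811 -0.190
  outer loop
   vertex 0.9 4.3 5.5
   vertex 4.0 5.5 1.6
   vertex 0.5 3.3 2.4
  endloop
 endfacet
 facet normal -0.015 -0.869 0.495
  outer loop
   vertex 2.9 0.1 2.2
   vertex 3.5 2.2 5.9
   vertex 0.3 1.8 5.1
  endloop
 endfacet
 facet normal 0.623 -0.720 0.307
  outer loop
   vertex 2.9 0.1 2.2
   vertex 4.4 0.8 0.8
   vertex 3.5 2.2 5.9
  endloop
 endfacet
 facet normal -0.124 0.156 -0.980
  outer loop
   vertex 2.4 1.1 1.1
   vertex 4.0 5.5 1.6
   vertex 4.4 0.8 0.8
  endloop
 endfacet
 facet normal -0.353 0.231 -0.907
  outer loop
   vertex 2.4 1.1 1.1
   vertex 0.5 3.3 2.4
   vertex 4.0 5.5 1.6
  endloop
 endfacet
 facet normal -0.206 -0.769 -0.605
  outer loop
   vertex 2.4 1.1 1.1
   vertex 4.4 0.8 0.8
   vertex 2.9 0.1 2.2
  endloop
 endfacet
 facet normal -0.802 -0.495 -0.334
  outer loop
   vertex 2.4 1.1 1.1
   vertex 0.3 1.8 5.1
   vertex 0.5 3.3 2.4
  endloop
 endfacet
 facet normal -0.716 -0.647 -0.263
  outer loop
   vertex 2.4 1.1 1.1
   vertex 2.9 0.1 2.2
   vertex 0.3 1.8 5.1
  endloop
 endfacet
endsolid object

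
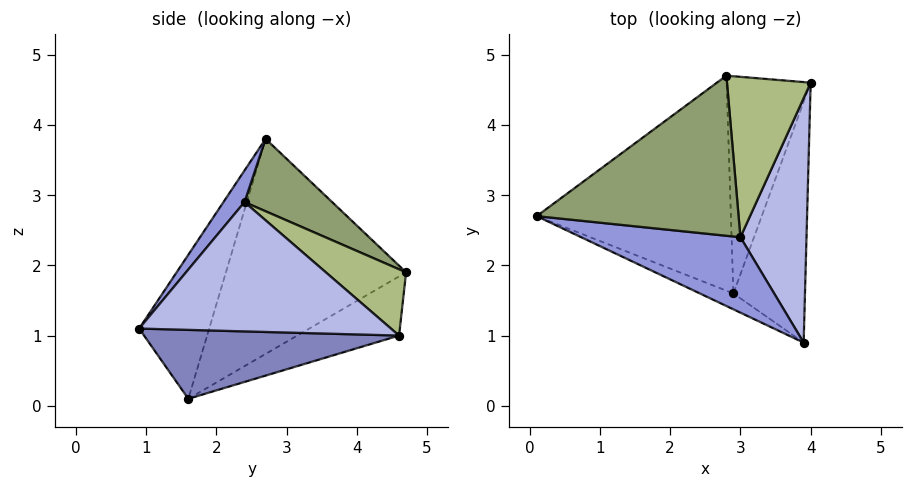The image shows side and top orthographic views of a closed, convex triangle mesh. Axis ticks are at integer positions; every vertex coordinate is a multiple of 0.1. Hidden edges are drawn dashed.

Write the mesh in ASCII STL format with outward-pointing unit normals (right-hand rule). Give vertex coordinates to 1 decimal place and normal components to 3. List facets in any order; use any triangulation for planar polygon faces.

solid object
 facet normal -0.490 -0.864 -0.114
  outer loop
   vertex 2.9 1.6 0.1
   vertex 3.9 0.9 1.1
   vertex 0.1 2.7 3.8
  endloop
 endfacet
 facet normal 0.693 -0.038 -0.720
  outer loop
   vertex 2.9 1.6 0.1
   vertex 4.0 4.6 1.0
   vertex 3.9 0.9 1.1
  endloop
 endfacet
 facet normal 0.134 -0.727 0.673
  outer loop
   vertex 3.0 2.4 2.9
   vertex 0.1 2.7 3.8
   vertex 3.9 0.9 1.1
  endloop
 endfacet
 facet normal 0.890 -0.012 0.455
  outer loop
   vertex 3.0 2.4 2.9
   vertex 3.9 0.9 1.1
   vertex 4.0 4.6 1.0
  endloop
 endfacet
 facet normal 0.309 0.402 0.862
  outer loop
   vertex 2.8 4.7 1.9
   vertex 0.1 2.7 3.8
   vertex 3.0 2.4 2.9
  endloop
 endfacet
 facet normal 0.577 0.367 0.729
  outer loop
   vertex 2.8 4.7 1.9
   vertex 3.0 2.4 2.9
   vertex 4.0 4.6 1.0
  endloop
 endfacet
 facet normal -0.697 0.343 -0.630
  outer loop
   vertex 2.8 4.7 1.9
   vertex 2.9 1.6 0.1
   vertex 0.1 2.7 3.8
  endloop
 endfacet
 facet normal -0.523 0.415 -0.744
  outer loop
   vertex 2.8 4.7 1.9
   vertex 4.0 4.6 1.0
   vertex 2.9 1.6 0.1
  endloop
 endfacet
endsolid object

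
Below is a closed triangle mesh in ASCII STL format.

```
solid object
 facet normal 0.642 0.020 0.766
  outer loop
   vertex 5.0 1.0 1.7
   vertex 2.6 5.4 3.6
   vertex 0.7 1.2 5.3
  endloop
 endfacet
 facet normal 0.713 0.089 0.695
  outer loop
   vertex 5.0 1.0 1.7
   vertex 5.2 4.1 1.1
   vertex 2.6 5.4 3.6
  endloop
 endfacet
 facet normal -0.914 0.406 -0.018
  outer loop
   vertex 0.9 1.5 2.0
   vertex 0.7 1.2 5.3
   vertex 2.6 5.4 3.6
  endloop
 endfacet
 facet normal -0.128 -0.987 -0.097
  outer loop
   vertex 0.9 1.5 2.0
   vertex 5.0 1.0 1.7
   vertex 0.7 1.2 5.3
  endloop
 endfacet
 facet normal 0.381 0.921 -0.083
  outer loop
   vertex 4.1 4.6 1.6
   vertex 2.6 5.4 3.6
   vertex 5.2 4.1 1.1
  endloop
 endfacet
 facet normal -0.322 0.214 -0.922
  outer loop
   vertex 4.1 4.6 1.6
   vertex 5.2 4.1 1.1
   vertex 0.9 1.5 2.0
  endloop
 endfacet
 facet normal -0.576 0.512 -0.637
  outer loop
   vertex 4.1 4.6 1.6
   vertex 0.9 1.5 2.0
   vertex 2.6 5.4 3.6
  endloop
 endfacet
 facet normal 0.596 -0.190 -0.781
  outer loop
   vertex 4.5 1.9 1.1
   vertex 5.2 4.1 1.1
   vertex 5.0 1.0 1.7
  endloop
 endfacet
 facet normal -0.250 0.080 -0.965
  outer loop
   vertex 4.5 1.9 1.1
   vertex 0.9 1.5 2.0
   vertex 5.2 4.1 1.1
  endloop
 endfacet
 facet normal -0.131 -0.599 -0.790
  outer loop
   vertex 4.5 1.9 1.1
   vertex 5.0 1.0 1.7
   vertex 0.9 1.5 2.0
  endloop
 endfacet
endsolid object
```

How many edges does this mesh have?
15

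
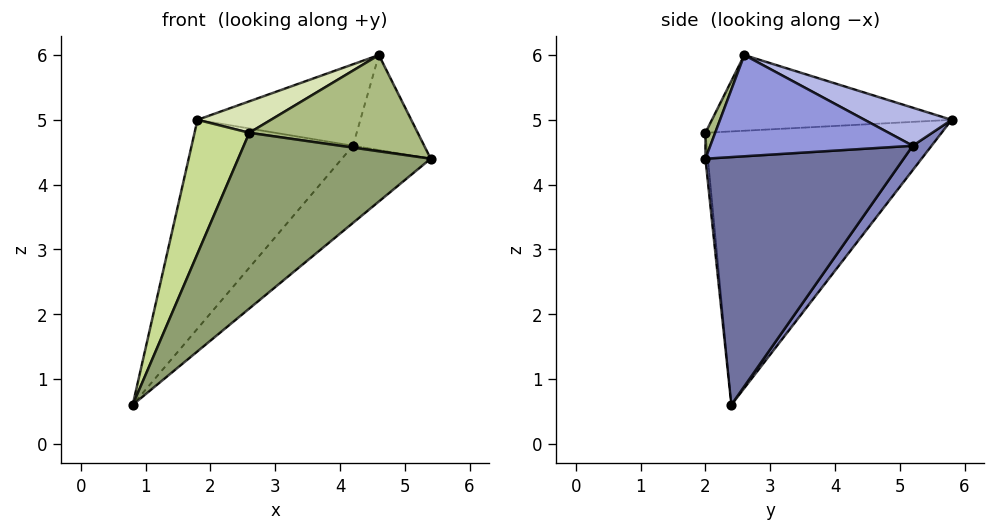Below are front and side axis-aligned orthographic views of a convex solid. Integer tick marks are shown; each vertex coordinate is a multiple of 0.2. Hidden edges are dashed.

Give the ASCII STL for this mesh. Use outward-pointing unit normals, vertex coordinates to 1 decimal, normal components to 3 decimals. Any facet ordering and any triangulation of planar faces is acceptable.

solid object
 facet normal 0.626 0.280 -0.728
  outer loop
   vertex 4.2 5.2 4.6
   vertex 5.4 2.0 4.4
   vertex 0.8 2.4 0.6
  endloop
 endfacet
 facet normal 0.091 0.778 -0.622
  outer loop
   vertex 4.2 5.2 4.6
   vertex 0.8 2.4 0.6
   vertex 1.8 5.8 5.0
  endloop
 endfacet
 facet normal 0.891 0.314 0.328
  outer loop
   vertex 4.2 5.2 4.6
   vertex 4.6 2.6 6.0
   vertex 5.4 2.0 4.4
  endloop
 endfacet
 facet normal 0.261 0.488 0.833
  outer loop
   vertex 4.2 5.2 4.6
   vertex 1.8 5.8 5.0
   vertex 4.6 2.6 6.0
  endloop
 endfacet
 facet normal -0.013 -0.996 -0.089
  outer loop
   vertex 2.6 2.0 4.8
   vertex 0.8 2.4 0.6
   vertex 5.4 2.0 4.4
  endloop
 endfacet
 facet normal 0.053 -0.926 0.374
  outer loop
   vertex 2.6 2.0 4.8
   vertex 5.4 2.0 4.4
   vertex 4.6 2.6 6.0
  endloop
 endfacet
 facet normal -0.906 -0.210 0.368
  outer loop
   vertex 2.6 2.0 4.8
   vertex 1.8 5.8 5.0
   vertex 0.8 2.4 0.6
  endloop
 endfacet
 facet normal -0.476 -0.146 0.867
  outer loop
   vertex 2.6 2.0 4.8
   vertex 4.6 2.6 6.0
   vertex 1.8 5.8 5.0
  endloop
 endfacet
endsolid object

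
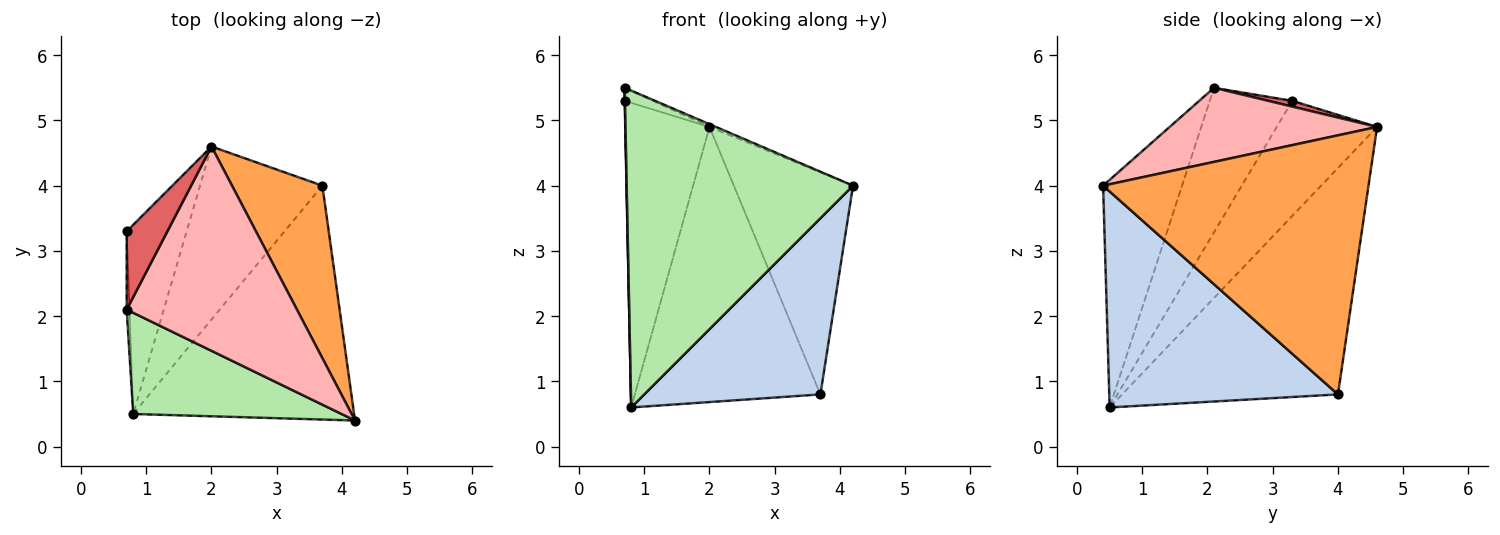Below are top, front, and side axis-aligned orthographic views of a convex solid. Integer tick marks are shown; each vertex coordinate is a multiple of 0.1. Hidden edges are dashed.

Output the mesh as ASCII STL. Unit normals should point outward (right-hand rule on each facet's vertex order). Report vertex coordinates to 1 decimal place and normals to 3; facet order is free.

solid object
 facet normal -0.711 0.597 -0.371
  outer loop
   vertex 2.0 4.6 4.9
   vertex 0.8 0.5 0.6
   vertex 0.7 3.3 5.3
  endloop
 endfacet
 facet normal 0.616 -0.474 -0.630
  outer loop
   vertex 3.7 4.0 0.8
   vertex 4.2 0.4 4.0
   vertex 0.8 0.5 0.6
  endloop
 endfacet
 facet normal 0.869 0.390 0.303
  outer loop
   vertex 3.7 4.0 0.8
   vertex 2.0 4.6 4.9
   vertex 4.2 0.4 4.0
  endloop
 endfacet
 facet normal -0.702 0.603 -0.379
  outer loop
   vertex 3.7 4.0 0.8
   vertex 0.8 0.5 0.6
   vertex 2.0 4.6 4.9
  endloop
 endfacet
 facet normal -1.000 -0.003 -0.019
  outer loop
   vertex 0.7 2.1 5.5
   vertex 0.7 3.3 5.3
   vertex 0.8 0.5 0.6
  endloop
 endfacet
 facet normal -0.315 -0.904 0.289
  outer loop
   vertex 0.7 2.1 5.5
   vertex 0.8 0.5 0.6
   vertex 4.2 0.4 4.0
  endloop
 endfacet
 facet normal 0.138 0.163 0.977
  outer loop
   vertex 0.7 2.1 5.5
   vertex 2.0 4.6 4.9
   vertex 0.7 3.3 5.3
  endloop
 endfacet
 facet normal 0.399 0.013 0.917
  outer loop
   vertex 0.7 2.1 5.5
   vertex 4.2 0.4 4.0
   vertex 2.0 4.6 4.9
  endloop
 endfacet
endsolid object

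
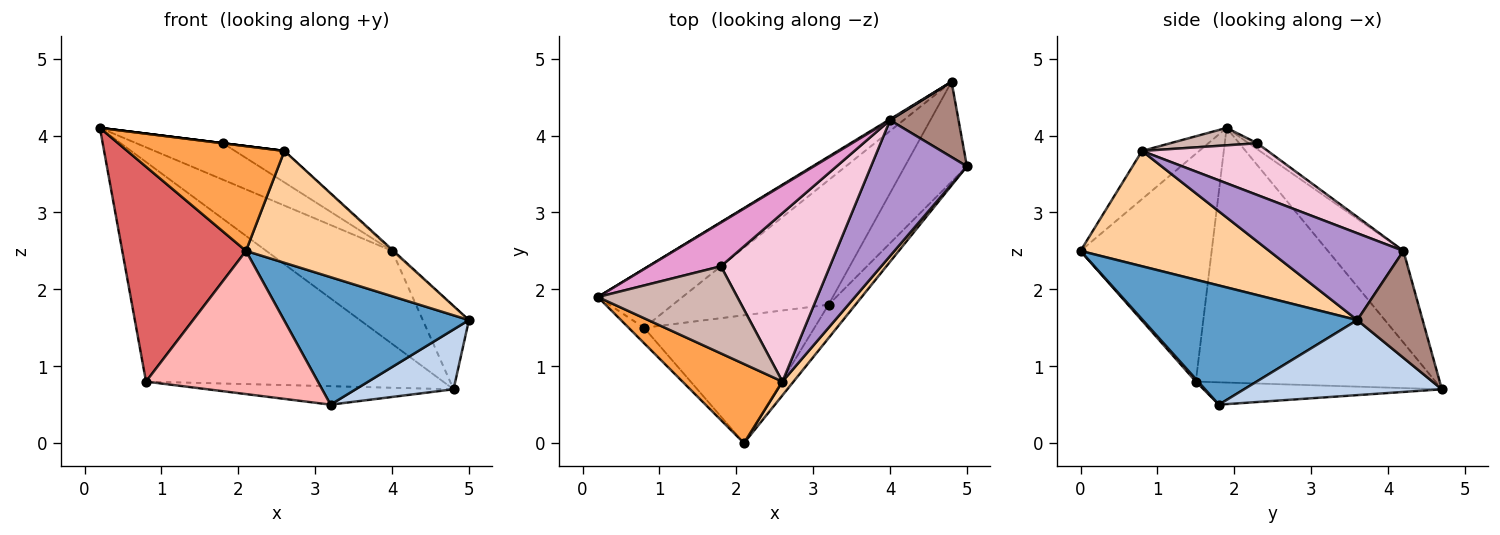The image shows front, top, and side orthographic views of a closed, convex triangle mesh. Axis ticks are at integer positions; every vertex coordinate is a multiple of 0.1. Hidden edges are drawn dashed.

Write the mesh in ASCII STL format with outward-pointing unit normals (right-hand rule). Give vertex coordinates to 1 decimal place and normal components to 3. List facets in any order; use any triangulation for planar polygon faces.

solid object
 facet normal 0.747 -0.644 -0.169
  outer loop
   vertex 3.2 1.8 0.5
   vertex 5.0 3.6 1.6
   vertex 2.1 0.0 2.5
  endloop
 endfacet
 facet normal 0.720 -0.356 -0.595
  outer loop
   vertex 4.8 4.7 0.7
   vertex 5.0 3.6 1.6
   vertex 3.2 1.8 0.5
  endloop
 endfacet
 facet normal -0.279 -0.766 0.579
  outer loop
   vertex 2.6 0.8 3.8
   vertex 0.2 1.9 4.1
   vertex 2.1 0.0 2.5
  endloop
 endfacet
 facet normal 0.786 -0.614 0.076
  outer loop
   vertex 2.6 0.8 3.8
   vertex 2.1 0.0 2.5
   vertex 5.0 3.6 1.6
  endloop
 endfacet
 facet normal -0.615 0.762 -0.204
  outer loop
   vertex 0.8 1.5 0.8
   vertex 0.2 1.9 4.1
   vertex 4.8 4.7 0.7
  endloop
 endfacet
 facet normal -0.141 0.145 -0.979
  outer loop
   vertex 0.8 1.5 0.8
   vertex 4.8 4.7 0.7
   vertex 3.2 1.8 0.5
  endloop
 endfacet
 facet normal -0.727 -0.685 -0.049
  outer loop
   vertex 0.8 1.5 0.8
   vertex 2.1 0.0 2.5
   vertex 0.2 1.9 4.1
  endloop
 endfacet
 facet normal 0.010 -0.746 -0.666
  outer loop
   vertex 0.8 1.5 0.8
   vertex 3.2 1.8 0.5
   vertex 2.1 0.0 2.5
  endloop
 endfacet
 facet normal 0.671 0.007 0.741
  outer loop
   vertex 4.0 4.2 2.5
   vertex 2.6 0.8 3.8
   vertex 5.0 3.6 1.6
  endloop
 endfacet
 facet normal -0.515 0.857 0.009
  outer loop
   vertex 4.0 4.2 2.5
   vertex 4.8 4.7 0.7
   vertex 0.2 1.9 4.1
  endloop
 endfacet
 facet normal 0.724 0.511 0.464
  outer loop
   vertex 4.0 4.2 2.5
   vertex 5.0 3.6 1.6
   vertex 4.8 4.7 0.7
  endloop
 endfacet
 facet normal 0.124 0.000 0.992
  outer loop
   vertex 1.8 2.3 3.9
   vertex 0.2 1.9 4.1
   vertex 2.6 0.8 3.8
  endloop
 endfacet
 facet normal -0.064 0.639 0.767
  outer loop
   vertex 1.8 2.3 3.9
   vertex 4.0 4.2 2.5
   vertex 0.2 1.9 4.1
  endloop
 endfacet
 facet normal 0.423 0.166 0.891
  outer loop
   vertex 1.8 2.3 3.9
   vertex 2.6 0.8 3.8
   vertex 4.0 4.2 2.5
  endloop
 endfacet
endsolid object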